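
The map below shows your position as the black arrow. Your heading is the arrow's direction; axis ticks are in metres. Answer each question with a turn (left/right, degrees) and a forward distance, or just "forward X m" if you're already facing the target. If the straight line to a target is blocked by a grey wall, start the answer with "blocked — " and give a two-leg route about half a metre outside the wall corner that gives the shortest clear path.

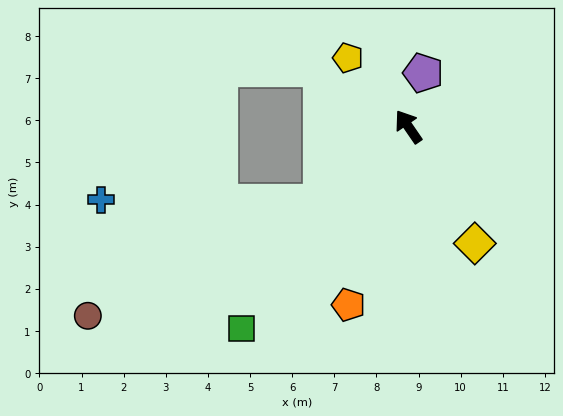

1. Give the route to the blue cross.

blocked — turn left 96°, forward 2.8 m, then turn right 41°, forward 5.2 m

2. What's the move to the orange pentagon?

turn left 127°, forward 4.5 m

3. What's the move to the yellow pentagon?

turn left 7°, forward 2.2 m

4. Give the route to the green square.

turn left 106°, forward 6.2 m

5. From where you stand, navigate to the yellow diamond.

turn left 175°, forward 3.2 m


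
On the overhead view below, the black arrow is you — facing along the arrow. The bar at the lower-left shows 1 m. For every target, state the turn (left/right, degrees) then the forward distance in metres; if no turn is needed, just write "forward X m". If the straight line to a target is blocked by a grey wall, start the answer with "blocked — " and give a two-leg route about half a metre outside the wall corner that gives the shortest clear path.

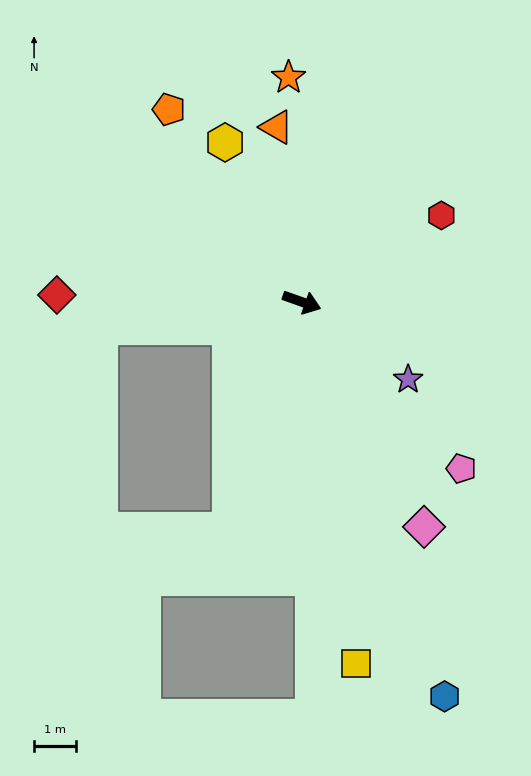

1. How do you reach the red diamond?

turn right 162°, forward 5.9 m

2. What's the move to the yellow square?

turn right 62°, forward 8.8 m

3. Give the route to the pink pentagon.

turn right 27°, forward 5.6 m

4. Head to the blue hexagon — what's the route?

turn right 51°, forward 10.1 m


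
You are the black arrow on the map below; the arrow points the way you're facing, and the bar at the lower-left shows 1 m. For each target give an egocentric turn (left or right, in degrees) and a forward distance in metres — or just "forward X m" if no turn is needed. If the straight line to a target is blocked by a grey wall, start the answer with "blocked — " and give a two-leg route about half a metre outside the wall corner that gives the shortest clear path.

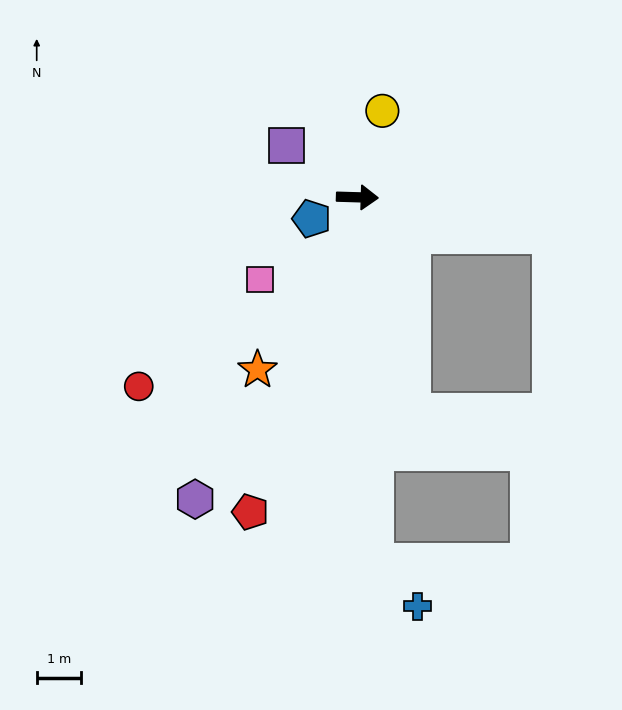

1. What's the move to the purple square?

turn left 146°, forward 2.0 m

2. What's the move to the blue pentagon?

turn right 153°, forward 1.1 m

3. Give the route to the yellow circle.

turn left 76°, forward 2.0 m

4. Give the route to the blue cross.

blocked — turn right 85°, forward 8.2 m, then turn left 41°, forward 1.4 m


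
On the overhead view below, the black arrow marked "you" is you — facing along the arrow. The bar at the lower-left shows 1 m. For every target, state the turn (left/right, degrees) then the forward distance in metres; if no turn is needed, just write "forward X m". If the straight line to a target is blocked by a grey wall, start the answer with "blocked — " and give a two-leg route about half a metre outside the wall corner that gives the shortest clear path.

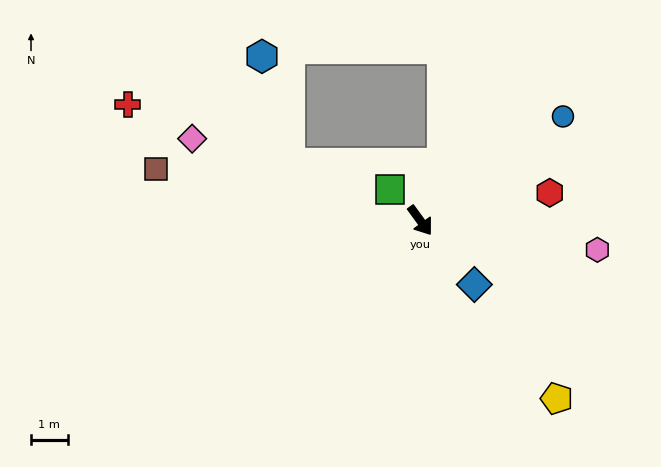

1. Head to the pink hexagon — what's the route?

turn left 45°, forward 4.9 m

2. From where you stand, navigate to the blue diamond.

turn left 4°, forward 2.3 m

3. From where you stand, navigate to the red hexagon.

turn left 66°, forward 3.6 m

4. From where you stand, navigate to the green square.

turn right 172°, forward 1.2 m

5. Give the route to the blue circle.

turn left 90°, forward 4.8 m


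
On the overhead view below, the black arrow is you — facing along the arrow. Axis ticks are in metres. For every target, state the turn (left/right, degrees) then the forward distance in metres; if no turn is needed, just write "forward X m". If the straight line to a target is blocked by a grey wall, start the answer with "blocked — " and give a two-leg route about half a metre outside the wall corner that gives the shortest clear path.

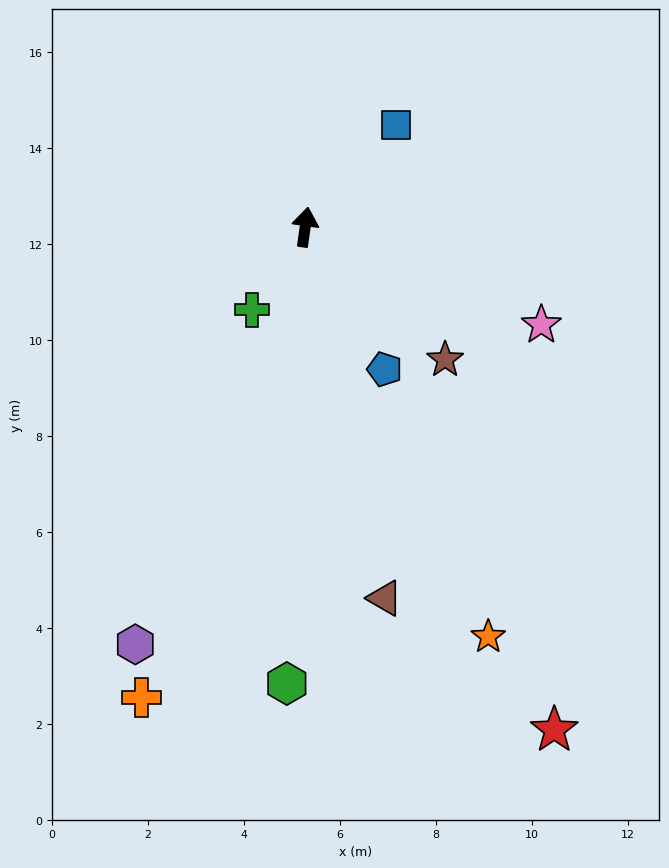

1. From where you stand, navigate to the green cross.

turn left 155°, forward 2.0 m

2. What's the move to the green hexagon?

turn right 174°, forward 9.5 m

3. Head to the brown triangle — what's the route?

turn right 160°, forward 7.9 m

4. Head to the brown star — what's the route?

turn right 125°, forward 4.0 m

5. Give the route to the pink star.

turn right 104°, forward 5.3 m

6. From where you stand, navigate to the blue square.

turn right 34°, forward 2.8 m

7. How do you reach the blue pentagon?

turn right 143°, forward 3.4 m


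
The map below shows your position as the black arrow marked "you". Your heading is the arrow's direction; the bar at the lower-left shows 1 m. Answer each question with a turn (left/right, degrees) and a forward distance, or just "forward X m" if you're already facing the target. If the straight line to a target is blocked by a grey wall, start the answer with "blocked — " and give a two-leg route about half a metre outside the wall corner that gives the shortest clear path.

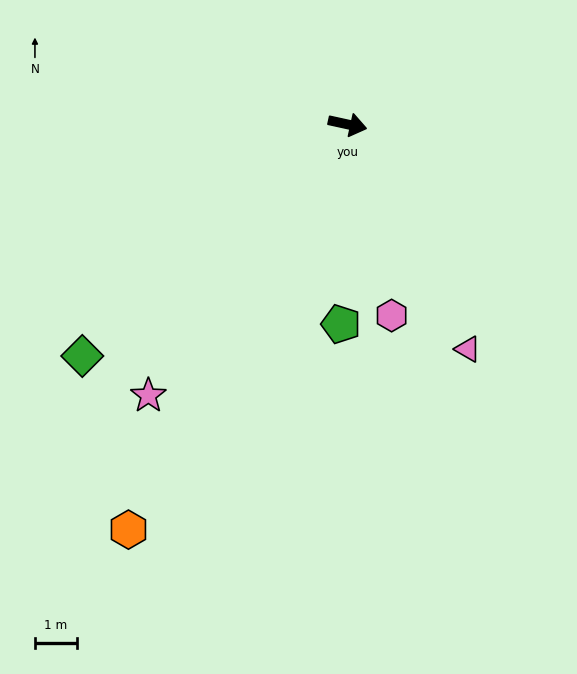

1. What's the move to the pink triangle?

turn right 49°, forward 6.0 m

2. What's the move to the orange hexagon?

turn right 106°, forward 10.9 m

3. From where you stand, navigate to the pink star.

turn right 114°, forward 8.0 m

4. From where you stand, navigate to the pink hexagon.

turn right 65°, forward 4.6 m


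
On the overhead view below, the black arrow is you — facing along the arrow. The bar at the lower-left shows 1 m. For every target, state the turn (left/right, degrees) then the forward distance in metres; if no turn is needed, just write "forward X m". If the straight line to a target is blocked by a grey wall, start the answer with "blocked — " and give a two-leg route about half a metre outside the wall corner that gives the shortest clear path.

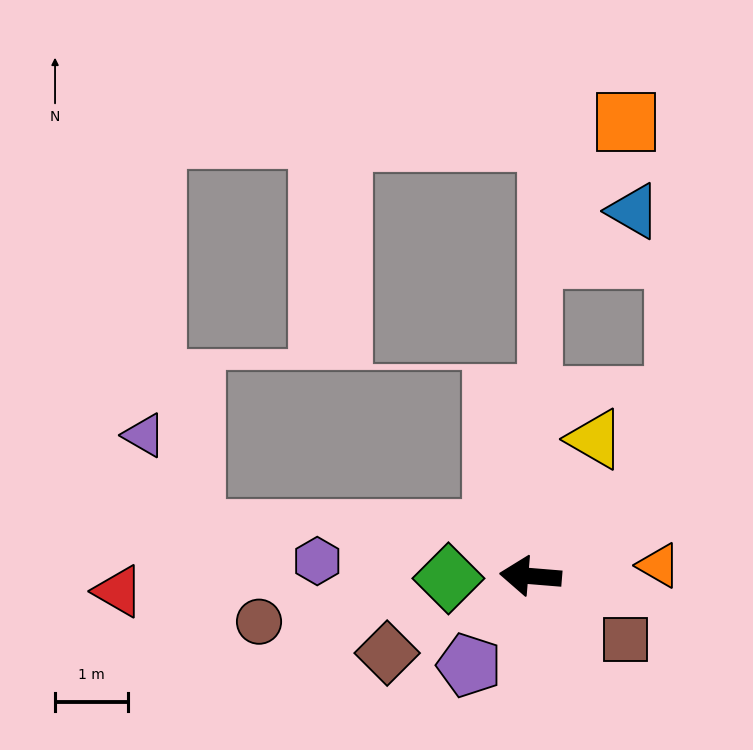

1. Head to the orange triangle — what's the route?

turn right 171°, forward 1.8 m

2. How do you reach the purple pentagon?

turn left 60°, forward 1.5 m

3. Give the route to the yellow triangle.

turn right 111°, forward 2.1 m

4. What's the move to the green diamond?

turn left 6°, forward 1.1 m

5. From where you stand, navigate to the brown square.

turn left 151°, forward 1.6 m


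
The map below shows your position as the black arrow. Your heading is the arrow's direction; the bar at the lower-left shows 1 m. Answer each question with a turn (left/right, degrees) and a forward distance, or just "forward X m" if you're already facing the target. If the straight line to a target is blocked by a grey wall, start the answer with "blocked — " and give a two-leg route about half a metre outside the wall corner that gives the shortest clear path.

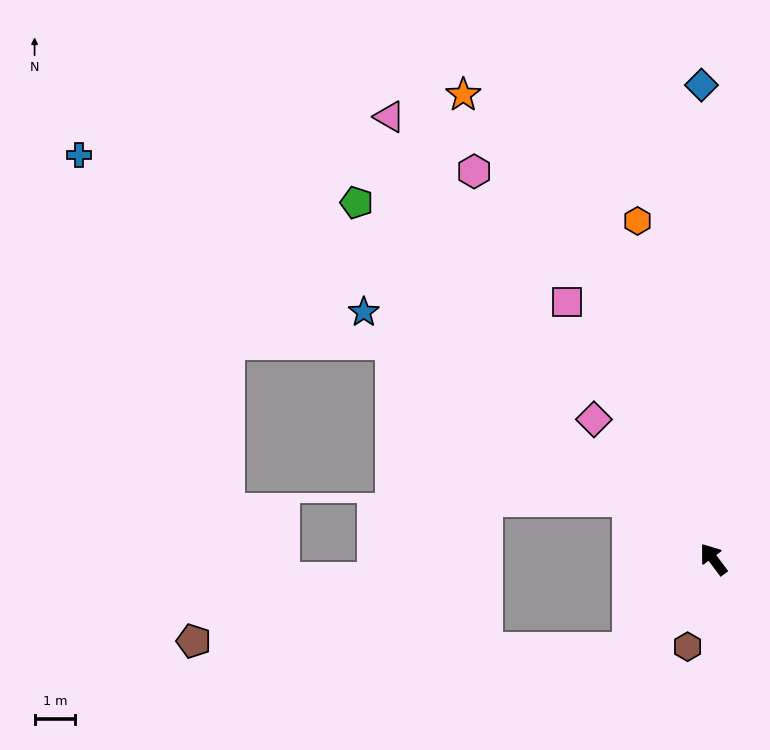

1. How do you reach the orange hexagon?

turn right 24°, forward 8.5 m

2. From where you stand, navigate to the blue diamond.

turn right 35°, forward 11.7 m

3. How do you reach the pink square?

turn right 7°, forward 7.3 m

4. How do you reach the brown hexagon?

turn left 127°, forward 2.2 m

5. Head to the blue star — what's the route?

turn left 18°, forward 10.6 m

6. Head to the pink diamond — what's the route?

turn left 4°, forward 4.5 m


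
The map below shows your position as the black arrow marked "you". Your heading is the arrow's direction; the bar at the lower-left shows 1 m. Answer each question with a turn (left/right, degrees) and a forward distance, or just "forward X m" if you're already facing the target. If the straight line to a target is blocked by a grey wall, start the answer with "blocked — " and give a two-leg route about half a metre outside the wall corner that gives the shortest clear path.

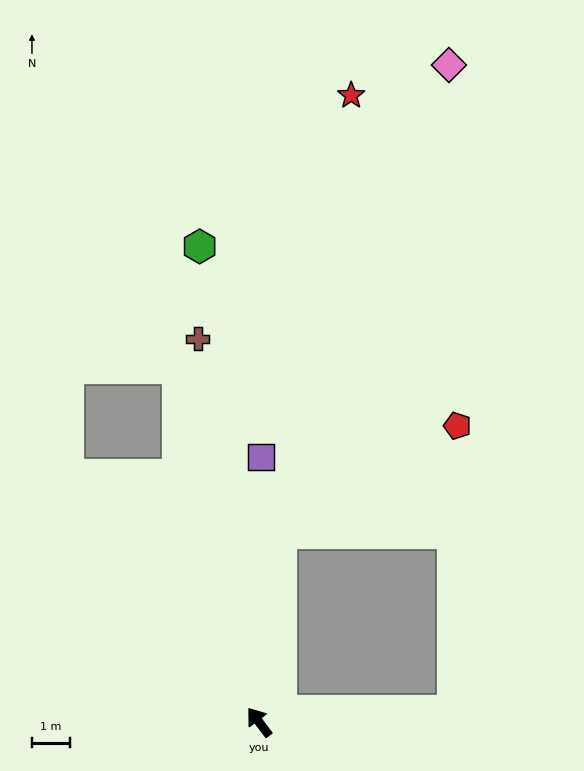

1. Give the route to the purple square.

turn right 37°, forward 6.9 m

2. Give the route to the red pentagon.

blocked — turn right 43°, forward 5.0 m, then turn right 53°, forward 5.4 m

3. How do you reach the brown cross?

turn right 28°, forward 10.1 m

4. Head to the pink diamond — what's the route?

blocked — turn right 43°, forward 5.0 m, then turn right 14°, forward 12.9 m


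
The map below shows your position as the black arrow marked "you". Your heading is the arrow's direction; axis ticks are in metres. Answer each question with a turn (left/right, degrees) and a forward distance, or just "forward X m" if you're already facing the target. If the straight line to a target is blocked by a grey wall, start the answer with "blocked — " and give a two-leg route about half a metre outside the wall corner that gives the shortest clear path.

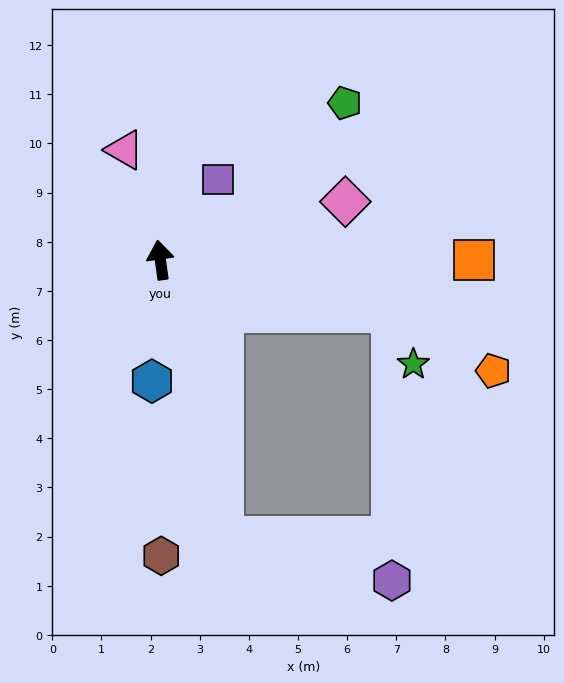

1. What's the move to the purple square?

turn right 44°, forward 2.0 m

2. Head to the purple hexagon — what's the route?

blocked — turn right 175°, forward 5.8 m, then turn left 63°, forward 3.5 m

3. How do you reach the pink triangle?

turn left 10°, forward 2.4 m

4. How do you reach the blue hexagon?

turn left 168°, forward 2.5 m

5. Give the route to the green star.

blocked — turn right 111°, forward 4.8 m, then turn right 55°, forward 1.2 m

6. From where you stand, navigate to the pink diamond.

turn right 81°, forward 3.9 m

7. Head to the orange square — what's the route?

turn right 98°, forward 6.4 m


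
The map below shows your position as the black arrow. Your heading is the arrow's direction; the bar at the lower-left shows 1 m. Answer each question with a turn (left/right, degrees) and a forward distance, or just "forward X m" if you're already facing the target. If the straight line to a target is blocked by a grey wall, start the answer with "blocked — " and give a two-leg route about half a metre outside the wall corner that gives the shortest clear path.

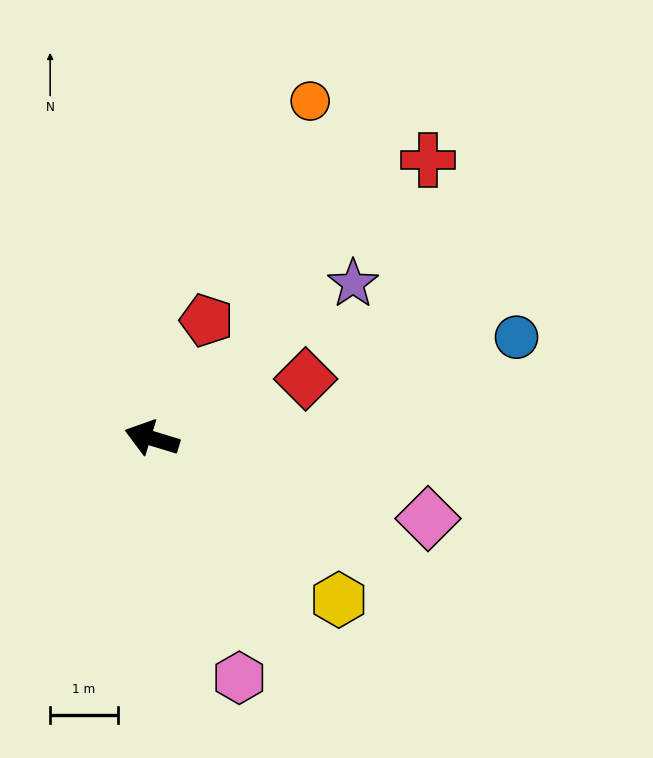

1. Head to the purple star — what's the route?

turn right 125°, forward 3.8 m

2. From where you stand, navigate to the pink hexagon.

turn left 127°, forward 3.8 m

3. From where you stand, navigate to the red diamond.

turn right 142°, forward 2.4 m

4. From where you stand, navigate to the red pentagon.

turn right 98°, forward 1.9 m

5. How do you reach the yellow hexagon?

turn left 156°, forward 3.7 m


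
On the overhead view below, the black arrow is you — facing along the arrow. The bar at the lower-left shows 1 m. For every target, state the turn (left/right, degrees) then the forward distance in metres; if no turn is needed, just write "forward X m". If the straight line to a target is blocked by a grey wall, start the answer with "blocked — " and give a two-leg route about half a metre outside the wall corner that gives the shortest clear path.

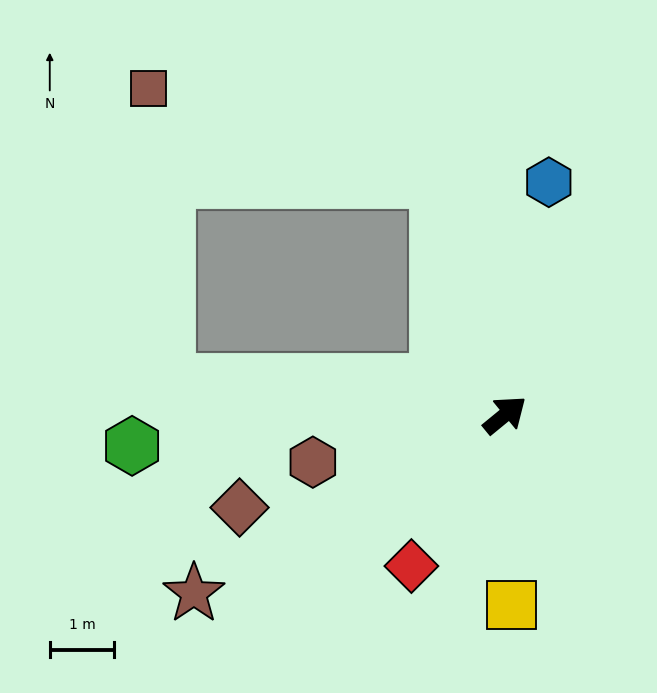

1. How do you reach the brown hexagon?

turn left 154°, forward 3.1 m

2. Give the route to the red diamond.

turn right 161°, forward 2.8 m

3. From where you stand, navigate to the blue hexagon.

turn left 40°, forward 3.7 m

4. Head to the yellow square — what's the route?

turn right 127°, forward 3.0 m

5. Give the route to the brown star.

turn left 170°, forward 5.6 m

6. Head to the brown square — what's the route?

blocked — turn left 67°, forward 3.8 m, then turn left 56°, forward 4.7 m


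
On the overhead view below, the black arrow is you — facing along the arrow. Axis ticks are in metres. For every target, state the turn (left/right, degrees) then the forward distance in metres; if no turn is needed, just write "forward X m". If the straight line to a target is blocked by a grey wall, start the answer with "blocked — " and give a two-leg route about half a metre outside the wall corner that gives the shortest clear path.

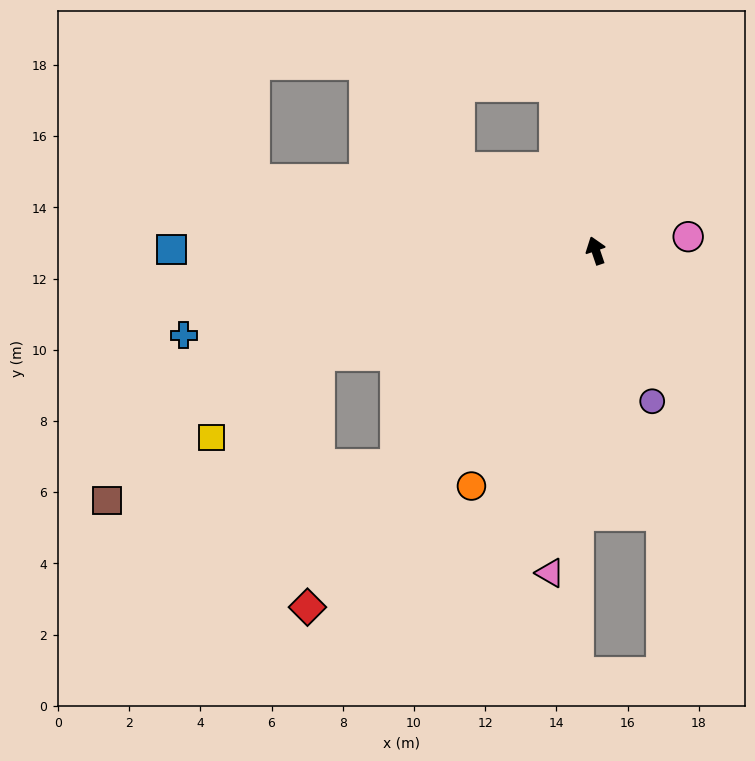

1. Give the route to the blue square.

turn left 71°, forward 11.9 m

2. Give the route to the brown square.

blocked — turn left 118°, forward 8.2 m, then turn right 40°, forward 8.2 m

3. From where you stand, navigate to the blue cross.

turn left 83°, forward 11.8 m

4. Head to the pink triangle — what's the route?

turn left 153°, forward 9.1 m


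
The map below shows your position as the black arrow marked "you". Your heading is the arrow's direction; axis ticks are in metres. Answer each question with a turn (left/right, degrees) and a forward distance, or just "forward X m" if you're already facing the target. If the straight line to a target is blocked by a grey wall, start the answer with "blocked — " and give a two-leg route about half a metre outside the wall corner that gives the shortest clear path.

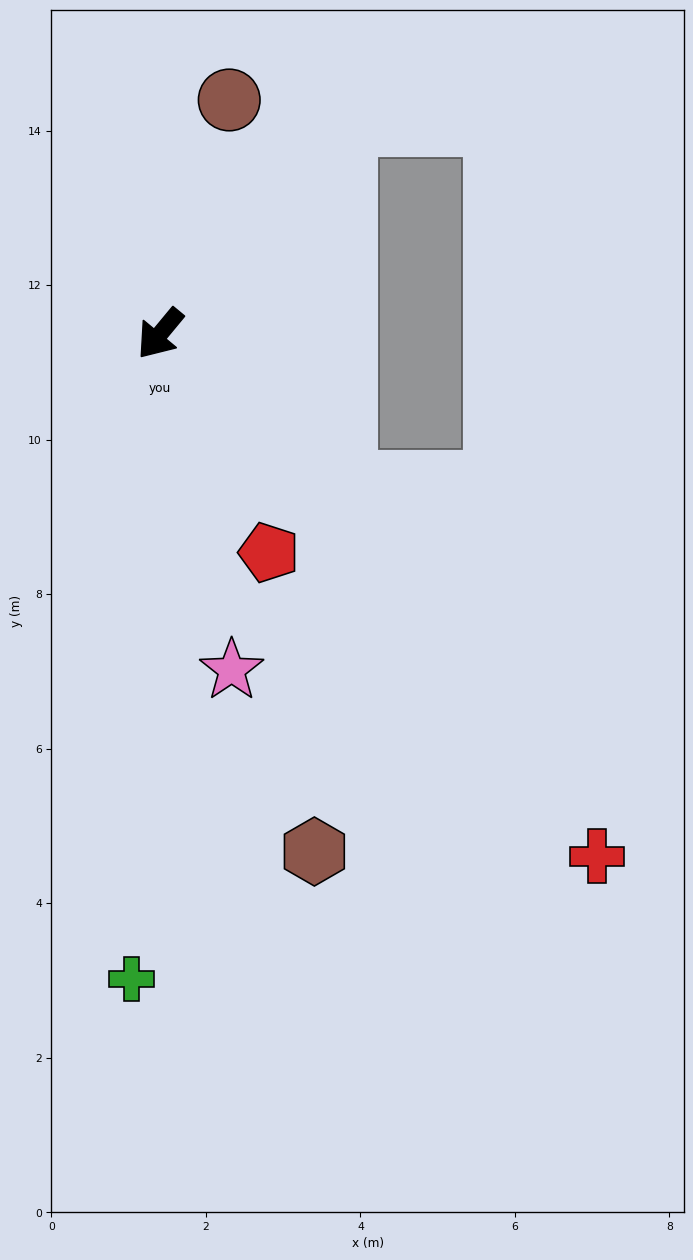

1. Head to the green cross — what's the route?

turn left 37°, forward 8.4 m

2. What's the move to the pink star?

turn left 52°, forward 4.4 m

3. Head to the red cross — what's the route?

turn left 80°, forward 8.8 m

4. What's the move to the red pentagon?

turn left 66°, forward 3.2 m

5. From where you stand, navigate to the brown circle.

turn right 157°, forward 3.2 m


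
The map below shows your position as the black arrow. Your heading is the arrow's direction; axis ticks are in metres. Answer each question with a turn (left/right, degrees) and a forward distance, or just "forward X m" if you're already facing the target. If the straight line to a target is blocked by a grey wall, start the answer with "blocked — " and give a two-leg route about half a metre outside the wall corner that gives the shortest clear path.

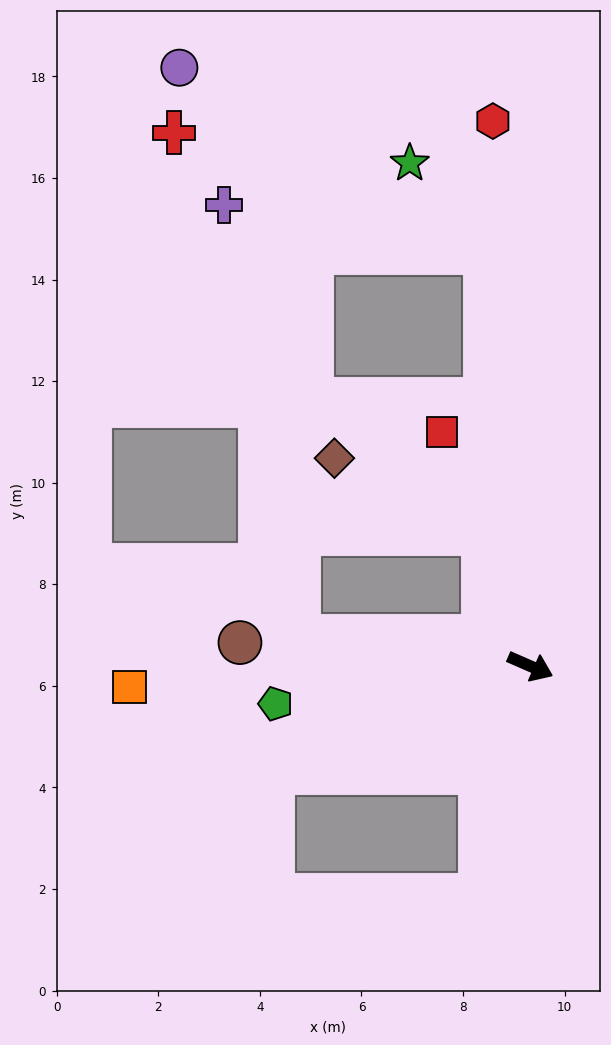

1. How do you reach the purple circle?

blocked — turn left 120°, forward 8.2 m, then turn left 52°, forward 7.0 m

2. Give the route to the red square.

turn left 134°, forward 4.9 m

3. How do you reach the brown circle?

turn right 161°, forward 5.7 m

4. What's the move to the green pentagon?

turn right 148°, forward 5.1 m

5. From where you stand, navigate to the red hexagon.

turn left 118°, forward 10.8 m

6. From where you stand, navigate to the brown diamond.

blocked — turn left 133°, forward 2.8 m, then turn left 43°, forward 3.3 m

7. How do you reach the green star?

blocked — turn left 120°, forward 8.2 m, then turn left 34°, forward 2.3 m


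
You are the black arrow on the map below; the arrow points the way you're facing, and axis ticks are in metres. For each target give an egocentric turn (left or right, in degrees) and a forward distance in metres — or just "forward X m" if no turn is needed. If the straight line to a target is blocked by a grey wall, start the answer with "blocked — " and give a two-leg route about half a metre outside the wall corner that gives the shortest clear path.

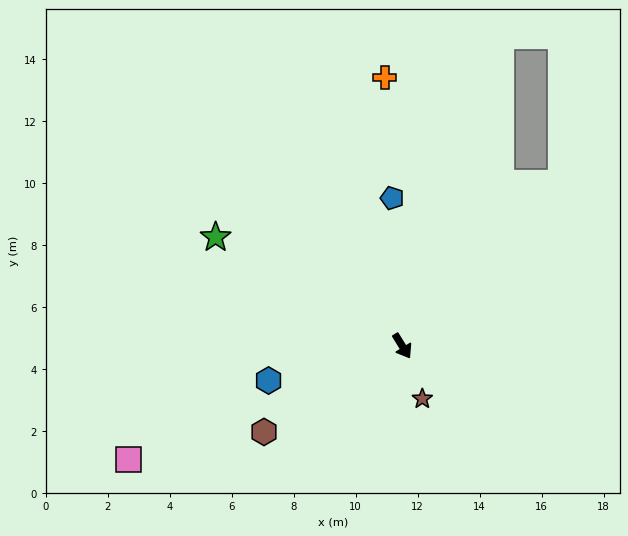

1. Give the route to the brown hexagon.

turn right 90°, forward 5.3 m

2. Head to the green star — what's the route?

turn right 152°, forward 7.0 m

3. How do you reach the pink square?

turn right 99°, forward 9.5 m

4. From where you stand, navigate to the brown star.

turn right 11°, forward 1.8 m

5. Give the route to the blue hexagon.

turn right 107°, forward 4.5 m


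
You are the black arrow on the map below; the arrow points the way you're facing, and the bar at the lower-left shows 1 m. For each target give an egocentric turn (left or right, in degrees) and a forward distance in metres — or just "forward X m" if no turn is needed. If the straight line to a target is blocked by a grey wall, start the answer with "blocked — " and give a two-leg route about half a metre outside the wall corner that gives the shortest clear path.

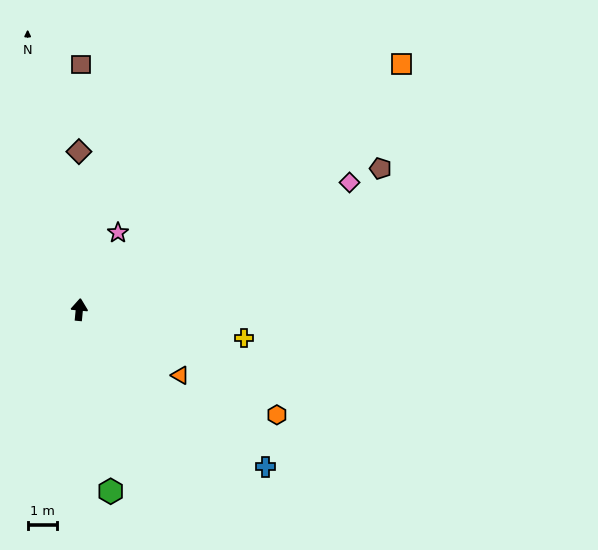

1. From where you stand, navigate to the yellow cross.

turn right 94°, forward 5.8 m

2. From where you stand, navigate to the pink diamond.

turn right 59°, forward 10.3 m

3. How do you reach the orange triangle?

turn right 118°, forward 4.2 m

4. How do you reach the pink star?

turn right 21°, forward 3.0 m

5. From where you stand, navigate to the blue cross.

turn right 125°, forward 8.4 m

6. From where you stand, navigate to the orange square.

turn right 47°, forward 14.0 m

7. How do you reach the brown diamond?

turn left 6°, forward 5.5 m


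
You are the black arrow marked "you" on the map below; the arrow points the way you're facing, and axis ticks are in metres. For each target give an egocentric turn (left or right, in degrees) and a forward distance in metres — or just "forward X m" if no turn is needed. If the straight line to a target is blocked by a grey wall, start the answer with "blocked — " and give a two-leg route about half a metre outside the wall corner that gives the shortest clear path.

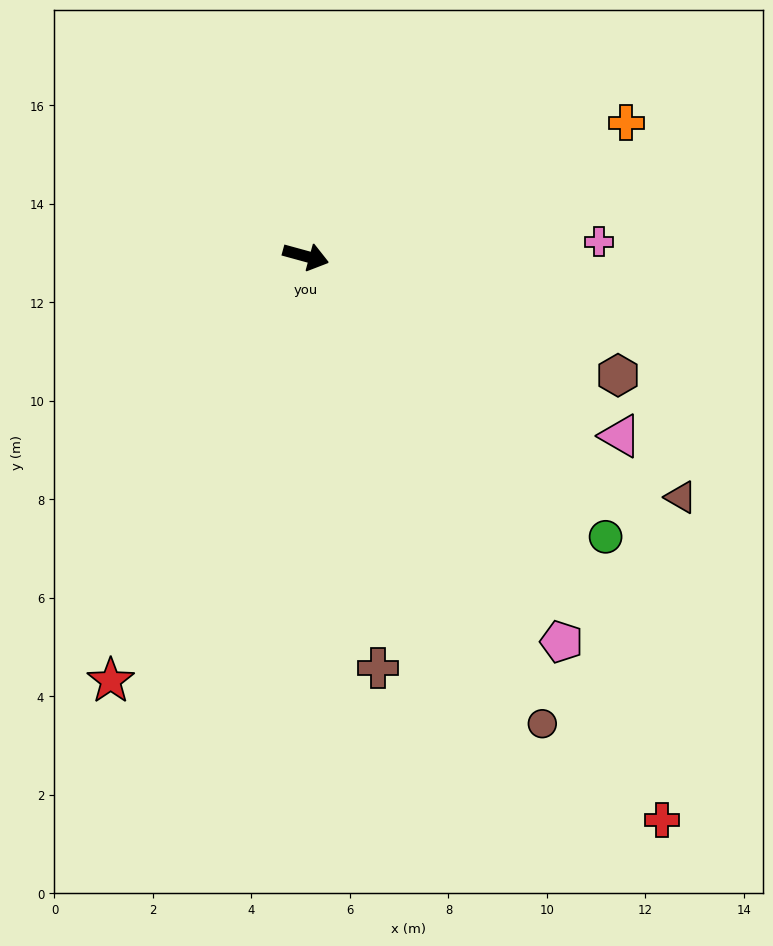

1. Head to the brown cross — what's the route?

turn right 65°, forward 8.5 m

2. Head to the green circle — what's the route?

turn right 28°, forward 8.3 m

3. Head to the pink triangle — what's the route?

turn right 14°, forward 7.4 m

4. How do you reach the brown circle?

turn right 48°, forward 10.6 m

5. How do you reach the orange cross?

turn left 38°, forward 7.1 m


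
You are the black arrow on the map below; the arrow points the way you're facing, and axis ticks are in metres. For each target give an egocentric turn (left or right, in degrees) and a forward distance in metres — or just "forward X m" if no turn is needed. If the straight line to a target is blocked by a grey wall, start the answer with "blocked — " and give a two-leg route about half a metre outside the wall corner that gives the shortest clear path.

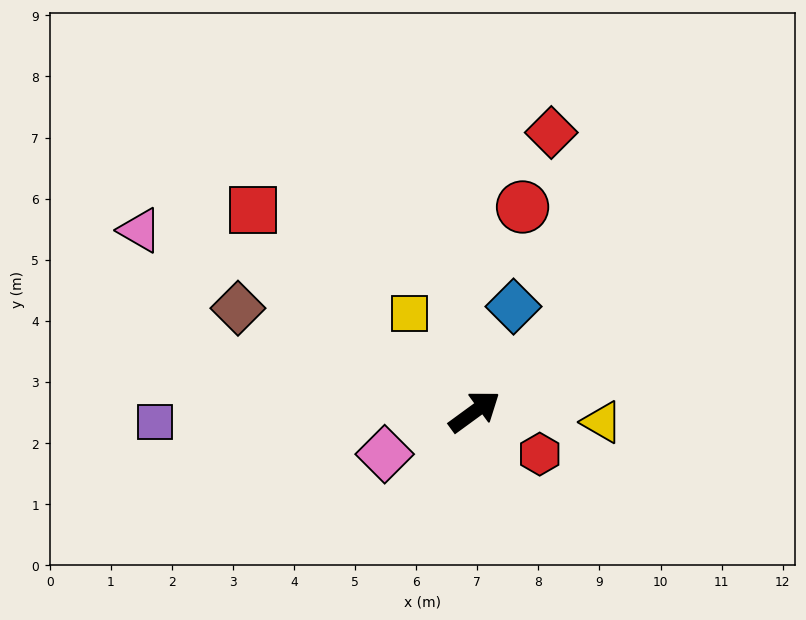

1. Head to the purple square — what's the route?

turn left 146°, forward 5.2 m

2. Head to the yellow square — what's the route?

turn left 87°, forward 1.9 m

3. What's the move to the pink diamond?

turn left 169°, forward 1.6 m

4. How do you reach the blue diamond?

turn left 33°, forward 1.8 m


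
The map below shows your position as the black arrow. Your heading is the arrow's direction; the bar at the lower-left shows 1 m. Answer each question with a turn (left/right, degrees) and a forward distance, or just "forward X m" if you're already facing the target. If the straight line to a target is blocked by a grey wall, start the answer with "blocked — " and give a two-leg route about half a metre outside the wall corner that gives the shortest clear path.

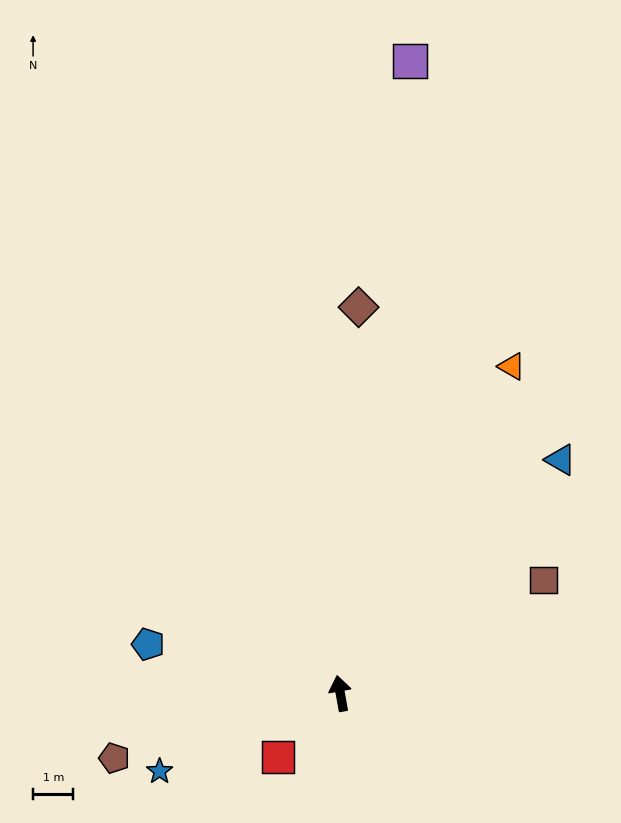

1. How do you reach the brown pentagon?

turn left 96°, forward 5.8 m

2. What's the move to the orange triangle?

turn right 38°, forward 9.1 m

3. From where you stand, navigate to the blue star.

turn left 103°, forward 4.9 m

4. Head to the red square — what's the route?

turn left 125°, forward 2.2 m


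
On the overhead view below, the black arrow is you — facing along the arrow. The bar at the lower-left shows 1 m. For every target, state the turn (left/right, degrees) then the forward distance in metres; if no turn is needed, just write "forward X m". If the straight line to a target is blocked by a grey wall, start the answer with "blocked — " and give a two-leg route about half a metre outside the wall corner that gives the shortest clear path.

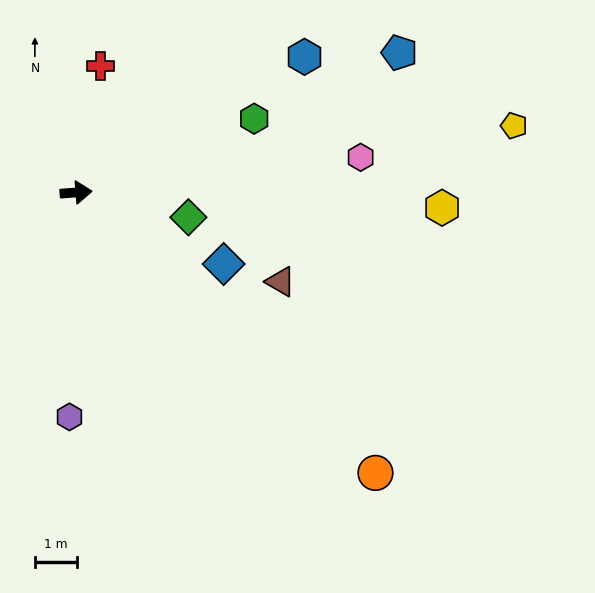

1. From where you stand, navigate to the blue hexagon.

turn left 26°, forward 6.4 m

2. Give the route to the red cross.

turn left 75°, forward 3.1 m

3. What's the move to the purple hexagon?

turn right 96°, forward 5.4 m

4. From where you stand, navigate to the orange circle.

turn right 48°, forward 9.8 m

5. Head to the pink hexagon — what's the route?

turn left 3°, forward 6.9 m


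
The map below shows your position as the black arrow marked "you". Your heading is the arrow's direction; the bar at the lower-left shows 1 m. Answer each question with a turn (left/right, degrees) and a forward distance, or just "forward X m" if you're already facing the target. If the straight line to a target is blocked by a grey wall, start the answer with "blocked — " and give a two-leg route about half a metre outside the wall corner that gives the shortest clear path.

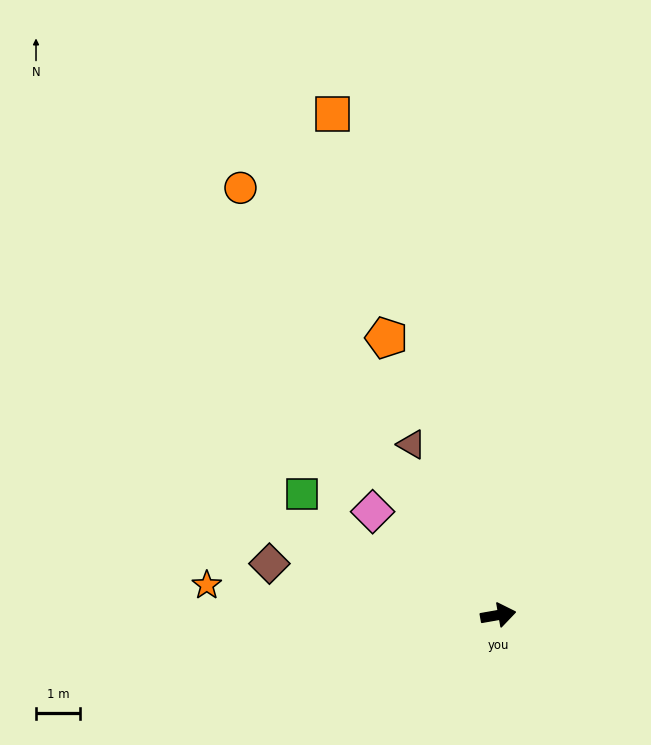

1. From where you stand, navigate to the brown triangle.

turn left 107°, forward 4.3 m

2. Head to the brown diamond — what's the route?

turn left 157°, forward 5.3 m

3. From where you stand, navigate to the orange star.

turn left 164°, forward 6.6 m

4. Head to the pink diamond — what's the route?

turn left 131°, forward 3.7 m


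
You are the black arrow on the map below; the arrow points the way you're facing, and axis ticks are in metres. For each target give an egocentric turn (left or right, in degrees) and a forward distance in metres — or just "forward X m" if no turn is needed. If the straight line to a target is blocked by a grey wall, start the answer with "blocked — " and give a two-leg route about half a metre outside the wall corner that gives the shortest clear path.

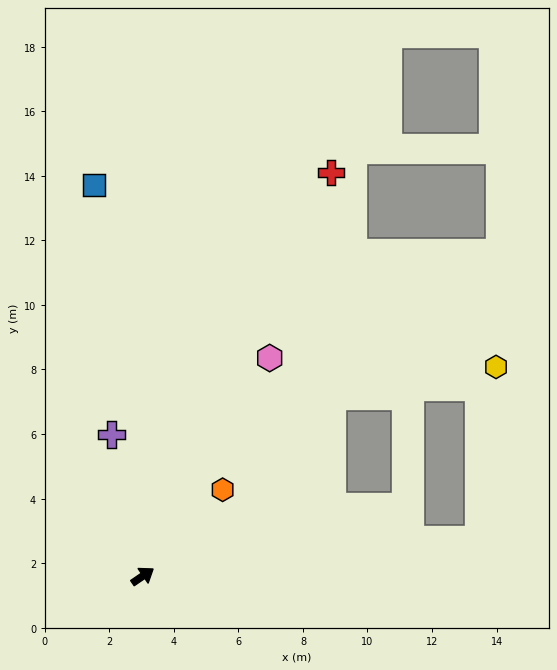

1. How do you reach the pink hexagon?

turn left 25°, forward 7.8 m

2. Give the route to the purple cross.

turn left 68°, forward 4.5 m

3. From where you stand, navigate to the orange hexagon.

turn left 13°, forward 3.6 m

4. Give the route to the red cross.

turn left 31°, forward 13.8 m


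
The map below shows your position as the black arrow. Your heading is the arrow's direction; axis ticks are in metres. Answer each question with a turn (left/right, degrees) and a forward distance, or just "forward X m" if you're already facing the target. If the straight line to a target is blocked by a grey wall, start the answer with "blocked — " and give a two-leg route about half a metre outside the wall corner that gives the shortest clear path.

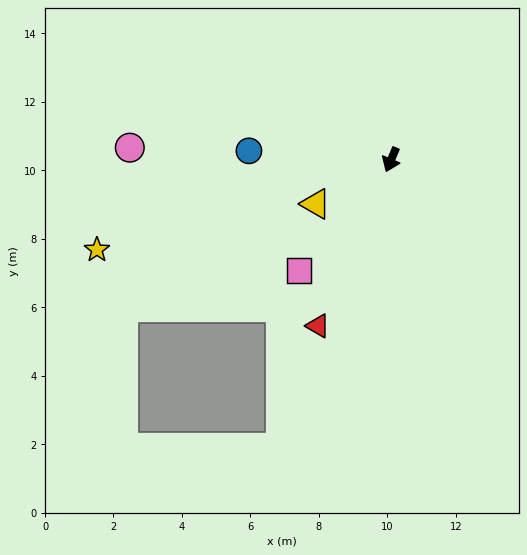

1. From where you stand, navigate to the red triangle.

forward 5.3 m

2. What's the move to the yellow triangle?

turn right 37°, forward 2.6 m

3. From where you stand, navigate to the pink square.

turn right 17°, forward 4.2 m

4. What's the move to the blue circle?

turn right 71°, forward 4.2 m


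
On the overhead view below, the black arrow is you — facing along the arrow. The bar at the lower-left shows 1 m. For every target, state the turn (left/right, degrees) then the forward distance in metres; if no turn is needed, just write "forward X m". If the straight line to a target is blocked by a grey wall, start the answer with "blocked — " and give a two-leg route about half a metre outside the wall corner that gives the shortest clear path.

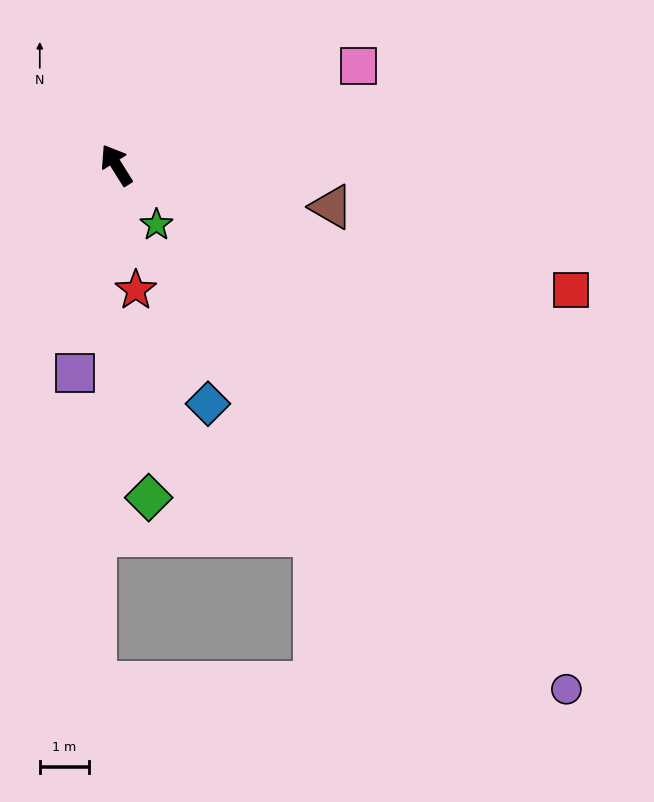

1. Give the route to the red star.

turn left 157°, forward 2.6 m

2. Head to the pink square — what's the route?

turn right 100°, forward 5.3 m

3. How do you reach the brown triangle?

turn right 133°, forward 4.4 m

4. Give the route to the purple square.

turn left 137°, forward 4.3 m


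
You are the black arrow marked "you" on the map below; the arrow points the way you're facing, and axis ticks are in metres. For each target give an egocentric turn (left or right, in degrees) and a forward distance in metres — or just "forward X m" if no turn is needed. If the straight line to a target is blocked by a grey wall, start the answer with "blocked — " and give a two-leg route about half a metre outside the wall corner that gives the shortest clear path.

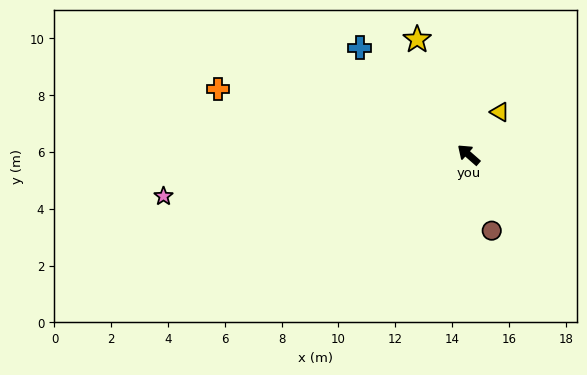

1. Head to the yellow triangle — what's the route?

turn right 85°, forward 1.9 m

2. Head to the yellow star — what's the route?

turn right 25°, forward 4.4 m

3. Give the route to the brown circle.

turn left 148°, forward 2.8 m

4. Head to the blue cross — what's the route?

turn right 3°, forward 5.4 m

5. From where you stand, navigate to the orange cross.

turn left 26°, forward 9.1 m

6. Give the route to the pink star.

turn left 49°, forward 10.8 m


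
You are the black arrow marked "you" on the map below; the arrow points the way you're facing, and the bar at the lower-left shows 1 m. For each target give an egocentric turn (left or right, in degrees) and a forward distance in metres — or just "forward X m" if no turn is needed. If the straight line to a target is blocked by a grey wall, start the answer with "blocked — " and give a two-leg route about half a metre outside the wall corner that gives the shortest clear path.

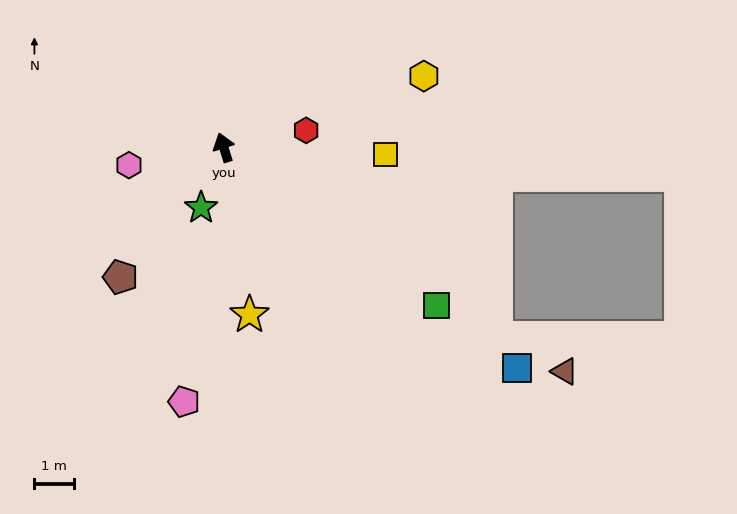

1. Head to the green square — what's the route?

turn right 144°, forward 6.7 m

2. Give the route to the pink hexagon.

turn left 83°, forward 2.4 m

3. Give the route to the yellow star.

turn left 171°, forward 4.3 m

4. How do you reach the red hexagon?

turn right 96°, forward 2.1 m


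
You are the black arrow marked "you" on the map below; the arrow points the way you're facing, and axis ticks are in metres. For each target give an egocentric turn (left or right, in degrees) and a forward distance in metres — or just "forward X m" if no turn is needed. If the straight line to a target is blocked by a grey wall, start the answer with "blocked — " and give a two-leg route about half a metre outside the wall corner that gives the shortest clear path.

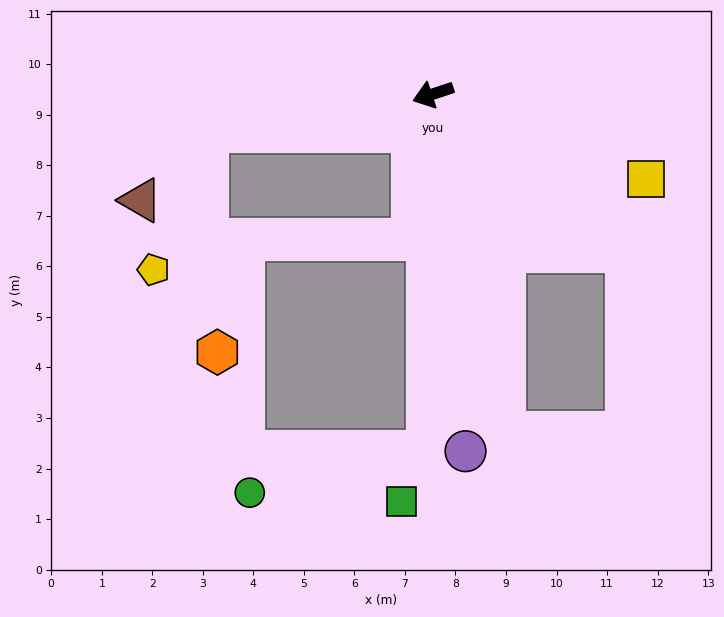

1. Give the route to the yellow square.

turn left 140°, forward 4.5 m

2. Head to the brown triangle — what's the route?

blocked — turn right 9°, forward 4.5 m, then turn left 37°, forward 1.9 m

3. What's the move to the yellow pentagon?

blocked — turn right 9°, forward 4.5 m, then turn left 60°, forward 2.9 m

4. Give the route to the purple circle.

turn left 77°, forward 7.1 m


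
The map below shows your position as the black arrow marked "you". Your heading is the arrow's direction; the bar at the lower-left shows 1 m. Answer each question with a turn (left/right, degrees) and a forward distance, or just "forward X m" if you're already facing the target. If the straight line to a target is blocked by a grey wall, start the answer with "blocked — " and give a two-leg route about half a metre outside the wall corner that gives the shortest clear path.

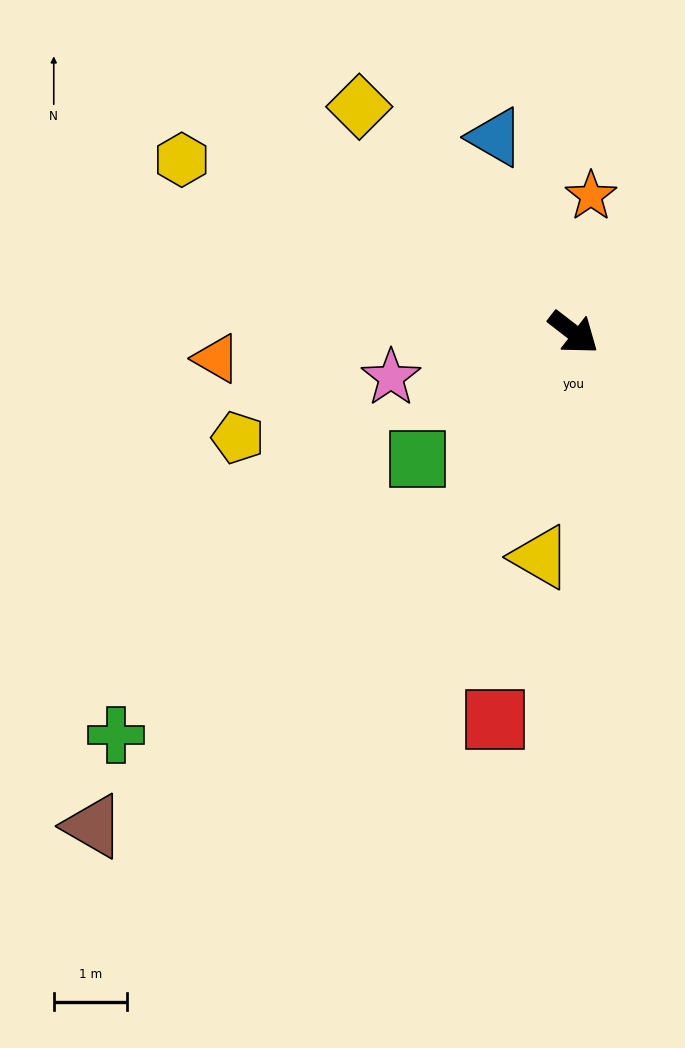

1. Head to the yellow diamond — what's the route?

turn left 171°, forward 4.2 m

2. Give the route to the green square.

turn right 103°, forward 2.7 m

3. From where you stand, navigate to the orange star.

turn left 120°, forward 1.9 m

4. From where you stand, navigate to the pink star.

turn right 129°, forward 2.6 m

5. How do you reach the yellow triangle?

turn right 61°, forward 3.1 m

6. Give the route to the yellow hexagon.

turn right 166°, forward 5.8 m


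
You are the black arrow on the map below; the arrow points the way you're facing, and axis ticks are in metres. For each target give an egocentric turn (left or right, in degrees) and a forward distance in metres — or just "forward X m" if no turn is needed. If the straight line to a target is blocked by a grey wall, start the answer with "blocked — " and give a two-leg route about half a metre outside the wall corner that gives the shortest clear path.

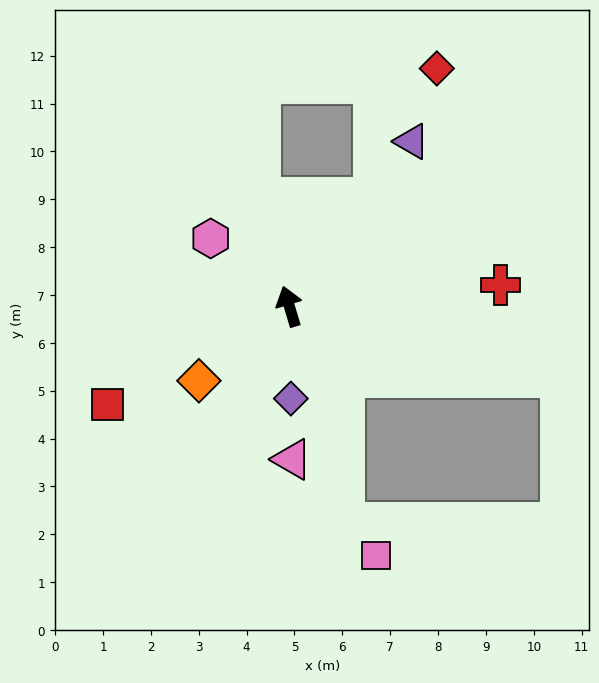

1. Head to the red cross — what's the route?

turn right 101°, forward 4.4 m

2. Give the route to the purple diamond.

turn left 164°, forward 1.9 m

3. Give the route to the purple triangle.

turn right 53°, forward 4.3 m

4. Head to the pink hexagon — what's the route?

turn left 33°, forward 2.2 m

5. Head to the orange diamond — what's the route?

turn left 113°, forward 2.4 m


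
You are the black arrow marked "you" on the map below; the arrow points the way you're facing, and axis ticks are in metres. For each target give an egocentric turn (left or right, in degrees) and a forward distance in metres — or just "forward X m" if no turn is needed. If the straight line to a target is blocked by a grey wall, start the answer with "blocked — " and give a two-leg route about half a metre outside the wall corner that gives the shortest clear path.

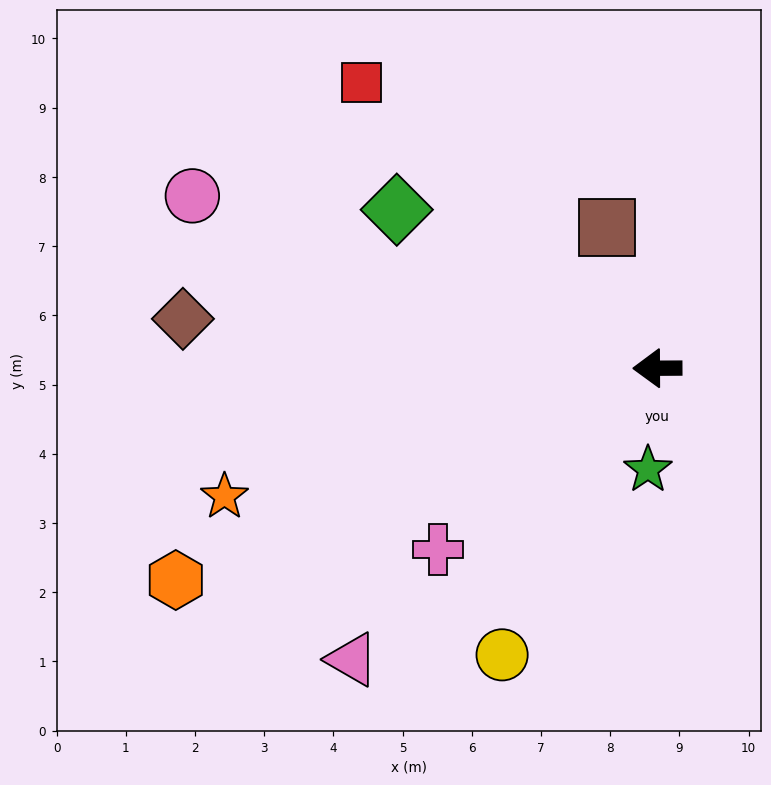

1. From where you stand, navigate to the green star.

turn left 84°, forward 1.5 m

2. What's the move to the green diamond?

turn right 32°, forward 4.4 m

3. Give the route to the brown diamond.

turn right 6°, forward 6.9 m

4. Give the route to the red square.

turn right 44°, forward 5.9 m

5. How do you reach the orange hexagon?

turn left 23°, forward 7.6 m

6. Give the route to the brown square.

turn right 71°, forward 2.2 m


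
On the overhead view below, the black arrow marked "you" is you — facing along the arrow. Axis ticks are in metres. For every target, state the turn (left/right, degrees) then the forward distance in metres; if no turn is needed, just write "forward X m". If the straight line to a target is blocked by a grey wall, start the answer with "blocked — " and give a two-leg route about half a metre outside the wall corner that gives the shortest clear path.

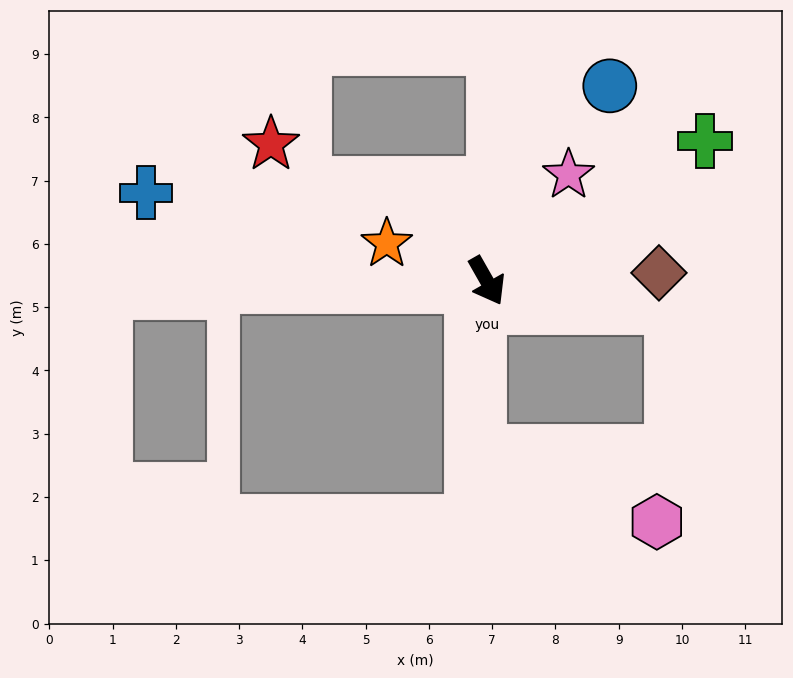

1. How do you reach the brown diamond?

turn left 63°, forward 2.7 m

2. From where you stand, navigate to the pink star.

turn left 113°, forward 2.1 m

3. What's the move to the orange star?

turn right 140°, forward 1.7 m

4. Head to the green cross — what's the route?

turn left 93°, forward 4.1 m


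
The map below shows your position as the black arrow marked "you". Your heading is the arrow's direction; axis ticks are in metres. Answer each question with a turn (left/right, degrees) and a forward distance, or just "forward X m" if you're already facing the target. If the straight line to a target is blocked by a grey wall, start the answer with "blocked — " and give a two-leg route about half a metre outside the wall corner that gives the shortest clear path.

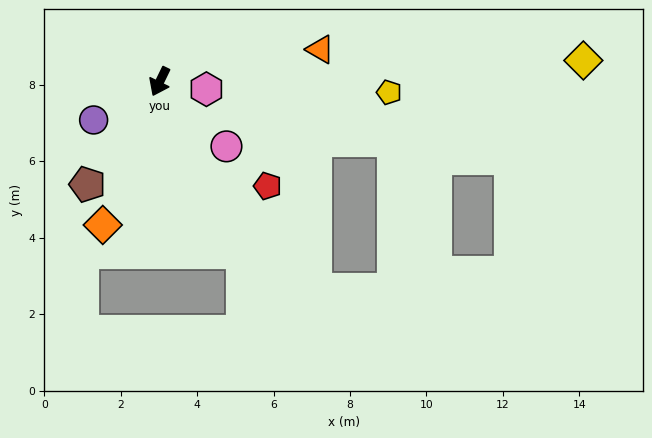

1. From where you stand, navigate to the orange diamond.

turn left 4°, forward 4.0 m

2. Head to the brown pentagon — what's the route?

turn right 9°, forward 3.3 m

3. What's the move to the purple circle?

turn right 34°, forward 2.0 m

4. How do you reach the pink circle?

turn left 72°, forward 2.4 m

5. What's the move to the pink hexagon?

turn left 107°, forward 1.2 m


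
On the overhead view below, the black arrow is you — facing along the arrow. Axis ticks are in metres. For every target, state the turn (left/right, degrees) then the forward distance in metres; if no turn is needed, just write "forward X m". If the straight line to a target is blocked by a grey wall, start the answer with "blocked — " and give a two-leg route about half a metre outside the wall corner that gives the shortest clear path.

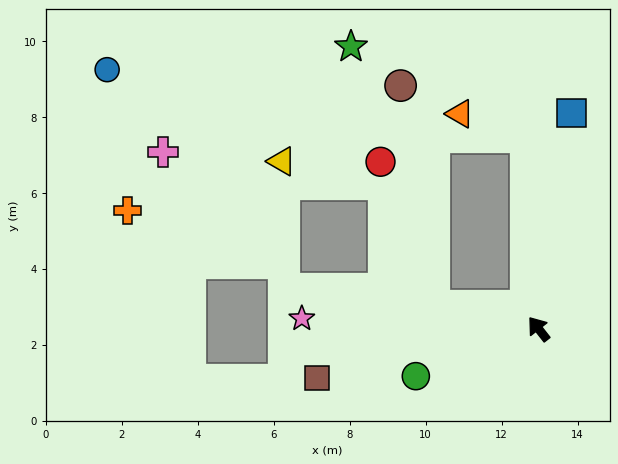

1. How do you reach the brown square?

turn left 64°, forward 6.0 m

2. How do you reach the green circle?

turn left 73°, forward 3.5 m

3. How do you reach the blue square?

turn right 47°, forward 5.7 m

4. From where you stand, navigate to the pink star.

turn left 49°, forward 6.2 m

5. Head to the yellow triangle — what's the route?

blocked — turn left 43°, forward 6.8 m, then turn right 80°, forward 3.4 m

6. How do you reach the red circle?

blocked — turn left 40°, forward 2.8 m, then turn right 58°, forward 4.1 m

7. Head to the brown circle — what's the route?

blocked — turn left 40°, forward 2.8 m, then turn right 69°, forward 5.9 m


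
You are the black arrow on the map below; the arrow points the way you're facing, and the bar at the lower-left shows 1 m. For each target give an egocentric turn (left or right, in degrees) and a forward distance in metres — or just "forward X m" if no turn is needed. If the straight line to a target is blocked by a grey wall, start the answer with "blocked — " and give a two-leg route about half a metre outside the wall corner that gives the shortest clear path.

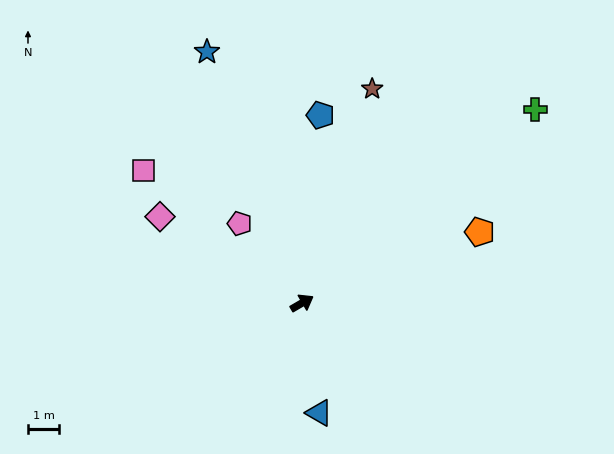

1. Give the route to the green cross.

turn left 9°, forward 9.6 m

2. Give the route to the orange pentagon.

turn right 8°, forward 6.1 m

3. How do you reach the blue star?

turn left 81°, forward 8.5 m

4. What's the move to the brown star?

turn left 42°, forward 7.2 m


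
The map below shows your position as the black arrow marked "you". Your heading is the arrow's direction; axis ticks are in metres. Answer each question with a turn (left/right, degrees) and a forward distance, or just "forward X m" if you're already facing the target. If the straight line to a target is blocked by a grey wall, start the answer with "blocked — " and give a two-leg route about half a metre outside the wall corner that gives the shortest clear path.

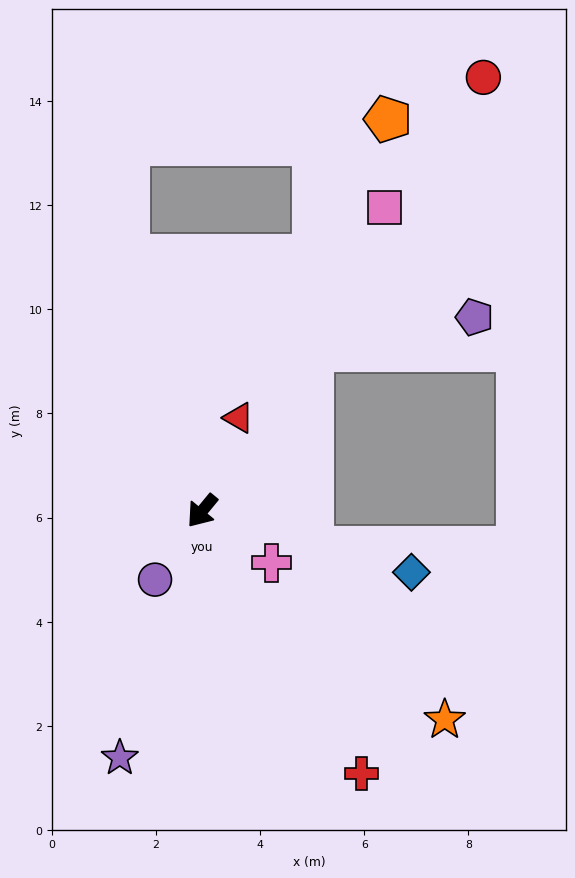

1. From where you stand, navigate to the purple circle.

turn left 5°, forward 1.6 m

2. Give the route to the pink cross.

turn left 93°, forward 1.7 m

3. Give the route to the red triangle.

turn right 162°, forward 1.9 m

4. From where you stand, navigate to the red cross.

turn left 71°, forward 5.9 m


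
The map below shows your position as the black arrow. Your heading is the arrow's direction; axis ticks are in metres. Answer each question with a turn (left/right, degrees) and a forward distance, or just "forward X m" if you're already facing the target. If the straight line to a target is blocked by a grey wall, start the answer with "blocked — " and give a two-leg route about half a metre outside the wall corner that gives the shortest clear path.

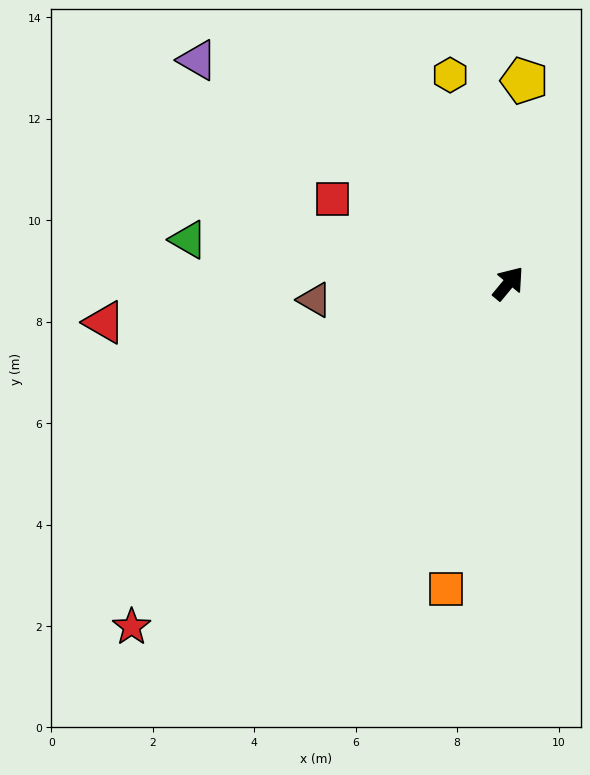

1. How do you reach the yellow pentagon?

turn left 35°, forward 4.0 m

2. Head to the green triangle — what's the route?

turn left 122°, forward 6.4 m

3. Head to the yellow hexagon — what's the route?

turn left 55°, forward 4.3 m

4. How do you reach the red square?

turn left 104°, forward 3.8 m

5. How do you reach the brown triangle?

turn left 135°, forward 3.8 m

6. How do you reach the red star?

turn left 172°, forward 10.1 m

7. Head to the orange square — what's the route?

turn right 152°, forward 6.2 m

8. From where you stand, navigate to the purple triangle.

turn left 94°, forward 7.5 m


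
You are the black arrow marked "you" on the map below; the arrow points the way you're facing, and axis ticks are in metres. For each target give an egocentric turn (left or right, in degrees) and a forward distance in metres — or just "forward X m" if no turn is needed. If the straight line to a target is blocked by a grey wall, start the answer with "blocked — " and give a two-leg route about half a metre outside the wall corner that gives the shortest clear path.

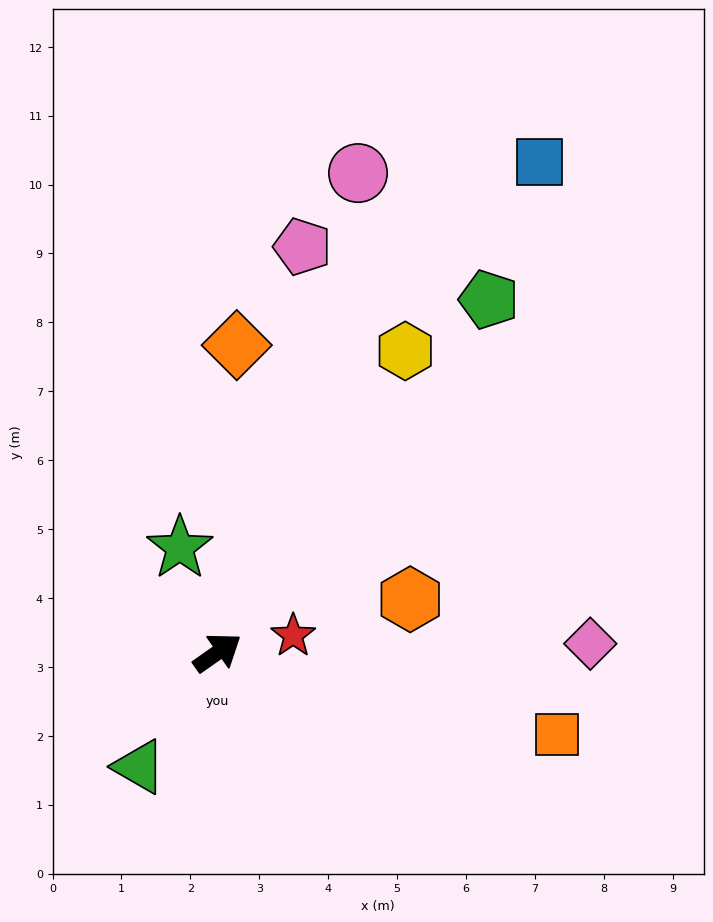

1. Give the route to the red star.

turn right 22°, forward 1.1 m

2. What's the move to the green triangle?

turn right 160°, forward 2.0 m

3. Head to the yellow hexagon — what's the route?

turn left 23°, forward 5.2 m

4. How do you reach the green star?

turn left 75°, forward 1.6 m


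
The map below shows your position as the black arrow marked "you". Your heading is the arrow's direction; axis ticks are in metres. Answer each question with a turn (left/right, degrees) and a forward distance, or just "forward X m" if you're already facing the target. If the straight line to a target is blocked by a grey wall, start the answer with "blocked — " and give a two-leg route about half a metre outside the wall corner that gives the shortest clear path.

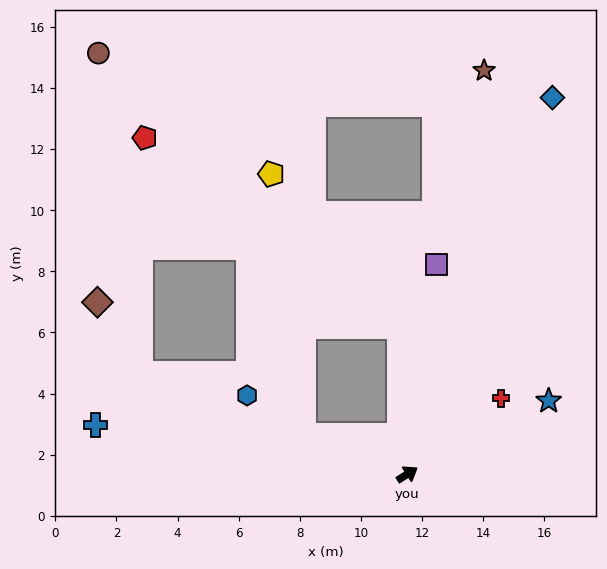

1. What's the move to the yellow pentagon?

blocked — turn left 61°, forward 4.9 m, then turn left 37°, forward 6.5 m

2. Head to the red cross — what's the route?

turn left 7°, forward 3.9 m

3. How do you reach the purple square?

turn left 50°, forward 6.9 m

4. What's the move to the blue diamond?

turn left 37°, forward 13.2 m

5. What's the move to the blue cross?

turn left 139°, forward 10.3 m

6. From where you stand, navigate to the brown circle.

blocked — turn left 61°, forward 4.9 m, then turn left 45°, forward 13.3 m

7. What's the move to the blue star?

turn right 5°, forward 5.2 m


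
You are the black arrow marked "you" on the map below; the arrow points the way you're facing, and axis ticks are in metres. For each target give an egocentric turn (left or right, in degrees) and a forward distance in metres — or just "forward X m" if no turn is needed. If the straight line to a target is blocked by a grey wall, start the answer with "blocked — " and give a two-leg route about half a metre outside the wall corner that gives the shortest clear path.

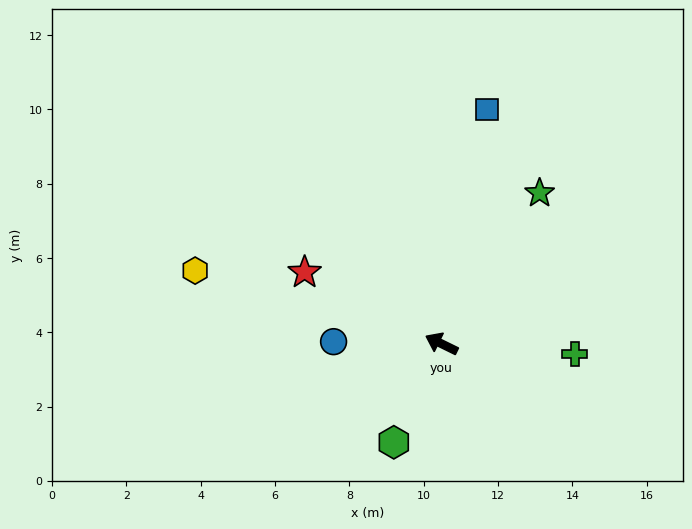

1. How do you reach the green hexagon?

turn left 90°, forward 2.9 m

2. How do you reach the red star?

forward 4.2 m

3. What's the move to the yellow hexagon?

turn left 10°, forward 6.9 m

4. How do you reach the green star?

turn right 97°, forward 4.8 m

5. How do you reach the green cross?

turn right 158°, forward 3.6 m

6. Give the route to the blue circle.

turn left 25°, forward 2.9 m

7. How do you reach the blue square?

turn right 75°, forward 6.4 m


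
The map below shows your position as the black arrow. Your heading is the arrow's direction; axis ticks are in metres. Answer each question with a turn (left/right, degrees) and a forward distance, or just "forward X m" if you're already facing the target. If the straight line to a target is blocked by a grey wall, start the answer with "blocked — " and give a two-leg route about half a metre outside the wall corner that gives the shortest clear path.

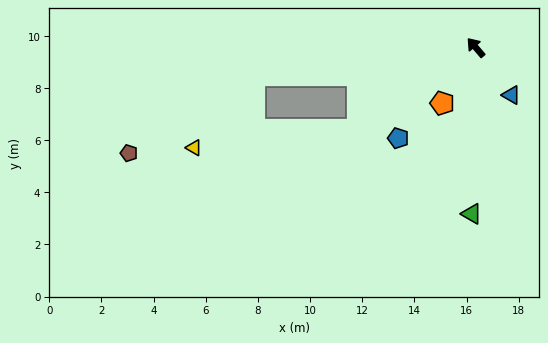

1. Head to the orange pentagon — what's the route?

turn left 108°, forward 2.5 m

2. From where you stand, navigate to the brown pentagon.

blocked — turn left 57°, forward 8.6 m, then turn left 24°, forward 5.7 m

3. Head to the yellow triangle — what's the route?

blocked — turn left 84°, forward 5.5 m, then turn right 28°, forward 6.3 m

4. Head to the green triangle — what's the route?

turn left 138°, forward 6.4 m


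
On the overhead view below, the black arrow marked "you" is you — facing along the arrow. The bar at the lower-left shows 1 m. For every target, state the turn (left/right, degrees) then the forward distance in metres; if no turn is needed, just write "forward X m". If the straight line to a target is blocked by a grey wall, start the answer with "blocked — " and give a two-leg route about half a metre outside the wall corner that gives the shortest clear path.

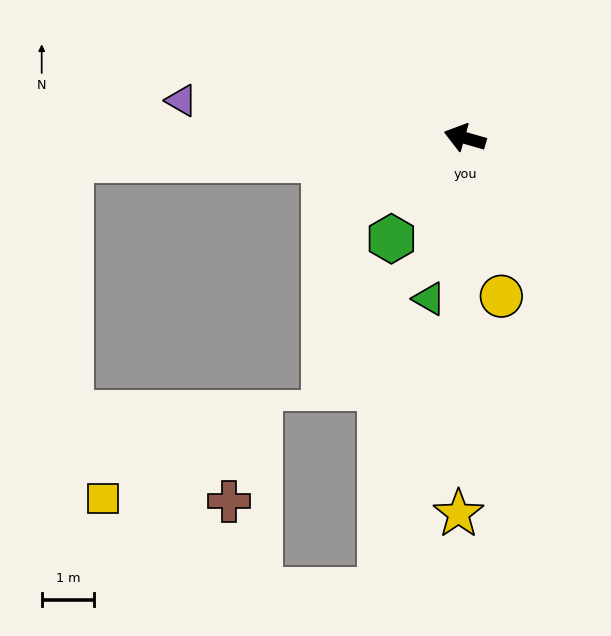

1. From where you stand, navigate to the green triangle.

turn left 93°, forward 3.1 m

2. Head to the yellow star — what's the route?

turn left 105°, forward 7.2 m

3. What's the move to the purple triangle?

turn left 8°, forward 5.4 m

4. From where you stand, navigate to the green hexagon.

turn left 70°, forward 2.4 m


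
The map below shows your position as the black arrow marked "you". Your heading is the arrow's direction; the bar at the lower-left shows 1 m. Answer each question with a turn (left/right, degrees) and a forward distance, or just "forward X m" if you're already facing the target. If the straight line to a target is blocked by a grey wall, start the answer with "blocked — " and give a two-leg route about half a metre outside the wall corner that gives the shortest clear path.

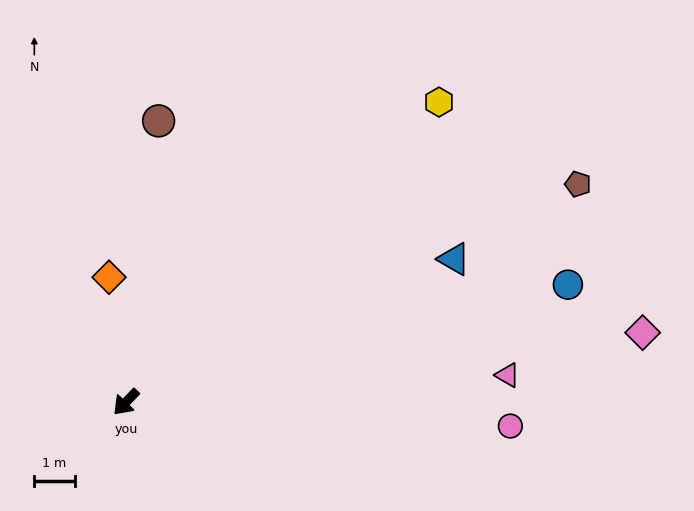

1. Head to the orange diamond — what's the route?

turn right 129°, forward 3.1 m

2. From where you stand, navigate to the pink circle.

turn left 130°, forward 9.5 m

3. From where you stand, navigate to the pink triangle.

turn left 138°, forward 9.5 m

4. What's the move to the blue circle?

turn left 149°, forward 11.3 m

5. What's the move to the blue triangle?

turn left 157°, forward 8.9 m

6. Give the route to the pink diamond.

turn left 141°, forward 12.9 m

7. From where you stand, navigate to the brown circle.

turn right 143°, forward 7.0 m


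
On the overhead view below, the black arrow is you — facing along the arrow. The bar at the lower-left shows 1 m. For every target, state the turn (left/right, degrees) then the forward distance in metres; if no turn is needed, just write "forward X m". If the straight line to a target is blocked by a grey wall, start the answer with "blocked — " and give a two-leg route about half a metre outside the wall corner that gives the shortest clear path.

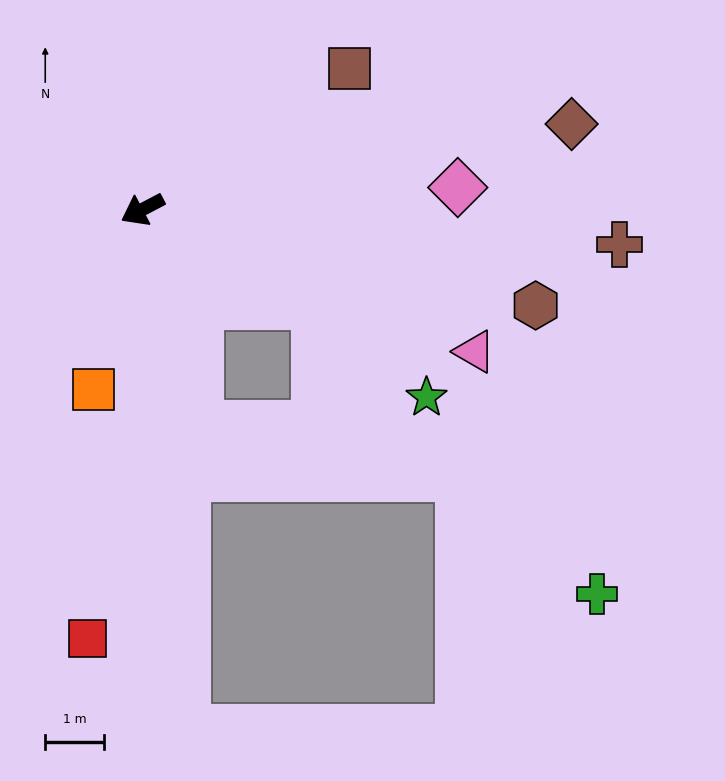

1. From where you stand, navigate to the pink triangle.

turn left 129°, forward 6.1 m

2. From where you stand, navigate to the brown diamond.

turn left 164°, forward 7.4 m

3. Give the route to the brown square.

turn right 174°, forward 4.2 m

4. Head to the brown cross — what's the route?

turn left 148°, forward 8.1 m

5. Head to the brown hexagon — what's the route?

turn left 139°, forward 6.8 m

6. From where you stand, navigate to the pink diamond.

turn left 156°, forward 5.3 m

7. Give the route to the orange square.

turn left 47°, forward 3.2 m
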